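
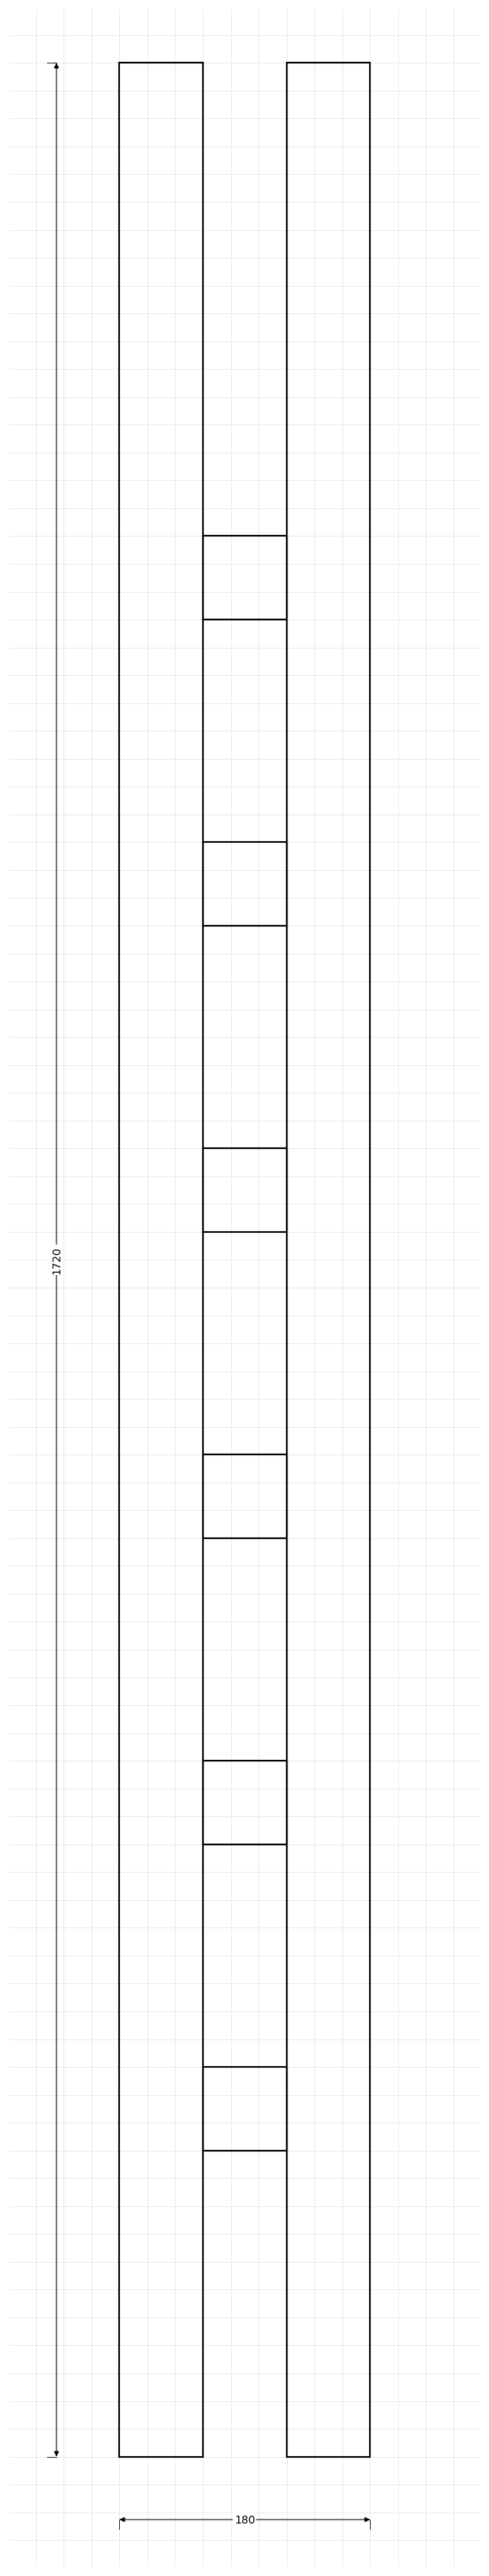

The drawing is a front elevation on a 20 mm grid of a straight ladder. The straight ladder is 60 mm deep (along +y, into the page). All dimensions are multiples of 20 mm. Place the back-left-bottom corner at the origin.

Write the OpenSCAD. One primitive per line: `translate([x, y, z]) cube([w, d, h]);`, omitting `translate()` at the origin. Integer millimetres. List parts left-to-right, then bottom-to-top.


cube([60, 60, 1720]);
translate([60, 0, 220]) cube([60, 60, 60]);
translate([60, 0, 440]) cube([60, 60, 60]);
translate([60, 0, 660]) cube([60, 60, 60]);
translate([60, 0, 880]) cube([60, 60, 60]);
translate([60, 0, 1100]) cube([60, 60, 60]);
translate([60, 0, 1320]) cube([60, 60, 60]);
translate([120, 0, 0]) cube([60, 60, 1720]);


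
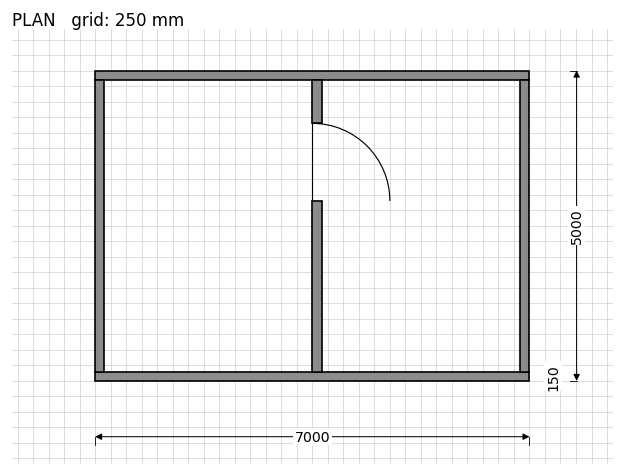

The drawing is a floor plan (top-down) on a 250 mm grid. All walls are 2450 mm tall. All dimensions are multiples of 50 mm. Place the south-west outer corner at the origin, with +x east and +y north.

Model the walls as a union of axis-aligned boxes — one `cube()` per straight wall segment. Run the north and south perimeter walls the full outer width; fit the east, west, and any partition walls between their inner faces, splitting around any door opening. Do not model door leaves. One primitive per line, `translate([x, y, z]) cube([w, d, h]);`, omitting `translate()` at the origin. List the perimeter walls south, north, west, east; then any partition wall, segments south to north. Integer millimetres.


cube([7000, 150, 2450]);
translate([0, 4850, 0]) cube([7000, 150, 2450]);
translate([0, 150, 0]) cube([150, 4700, 2450]);
translate([6850, 150, 0]) cube([150, 4700, 2450]);
translate([3500, 150, 0]) cube([150, 2750, 2450]);
translate([3500, 4150, 0]) cube([150, 700, 2450]);


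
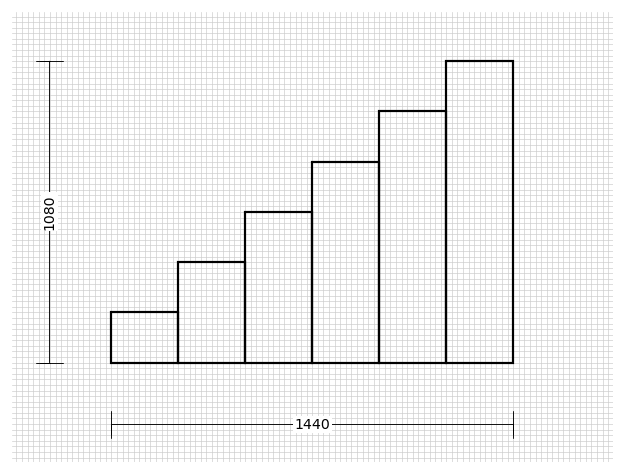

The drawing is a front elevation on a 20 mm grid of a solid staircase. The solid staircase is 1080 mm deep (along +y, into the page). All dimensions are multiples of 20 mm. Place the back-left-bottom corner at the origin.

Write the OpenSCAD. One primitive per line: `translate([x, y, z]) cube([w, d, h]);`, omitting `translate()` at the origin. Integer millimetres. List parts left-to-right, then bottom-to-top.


cube([240, 1080, 180]);
translate([240, 0, 0]) cube([240, 1080, 360]);
translate([480, 0, 0]) cube([240, 1080, 540]);
translate([720, 0, 0]) cube([240, 1080, 720]);
translate([960, 0, 0]) cube([240, 1080, 900]);
translate([1200, 0, 0]) cube([240, 1080, 1080]);


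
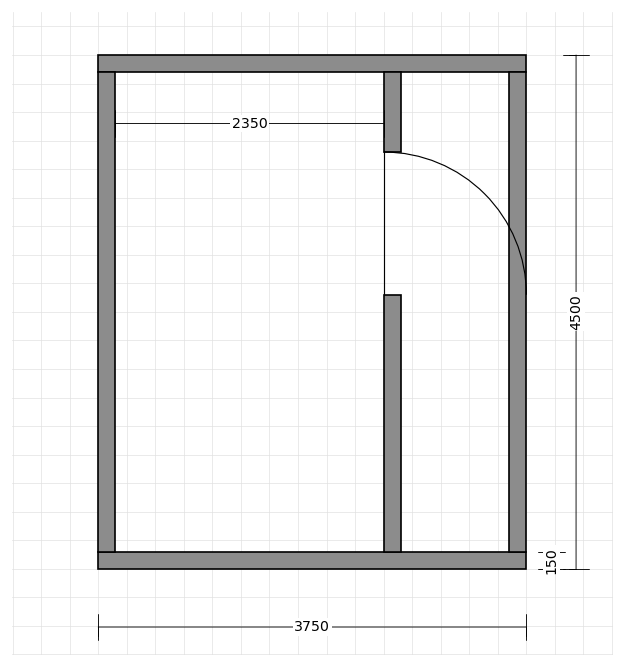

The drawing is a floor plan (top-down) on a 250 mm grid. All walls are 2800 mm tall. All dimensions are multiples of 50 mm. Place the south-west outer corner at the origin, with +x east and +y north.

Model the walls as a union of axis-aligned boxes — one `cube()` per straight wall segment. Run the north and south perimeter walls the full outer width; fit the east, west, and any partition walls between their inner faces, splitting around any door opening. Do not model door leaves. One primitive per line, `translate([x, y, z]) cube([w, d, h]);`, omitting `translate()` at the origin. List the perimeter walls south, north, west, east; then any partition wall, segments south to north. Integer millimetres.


cube([3750, 150, 2800]);
translate([0, 4350, 0]) cube([3750, 150, 2800]);
translate([0, 150, 0]) cube([150, 4200, 2800]);
translate([3600, 150, 0]) cube([150, 4200, 2800]);
translate([2500, 150, 0]) cube([150, 2250, 2800]);
translate([2500, 3650, 0]) cube([150, 700, 2800]);


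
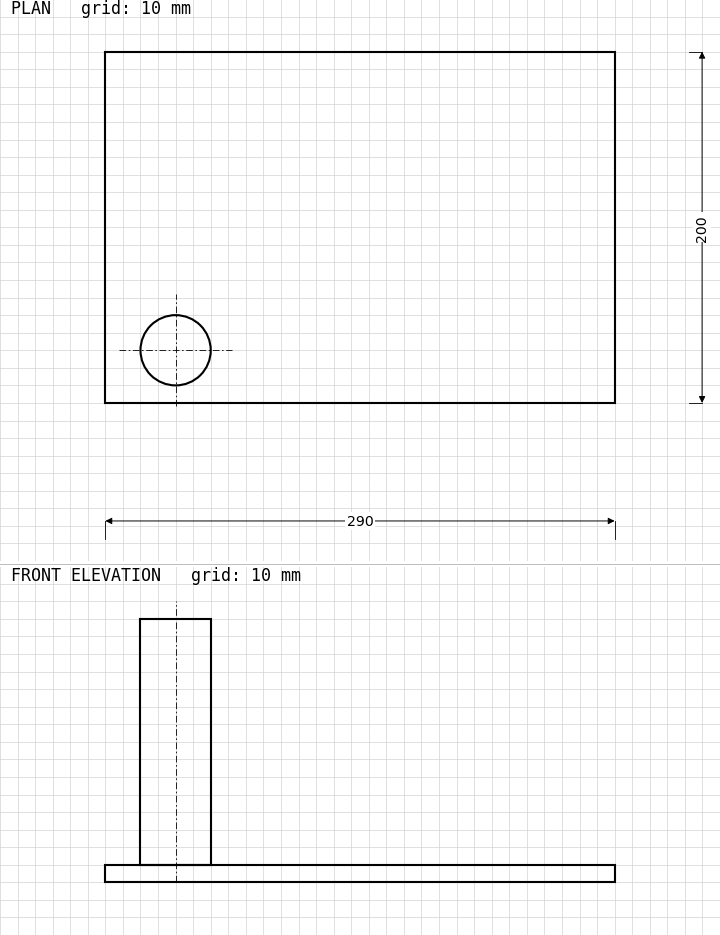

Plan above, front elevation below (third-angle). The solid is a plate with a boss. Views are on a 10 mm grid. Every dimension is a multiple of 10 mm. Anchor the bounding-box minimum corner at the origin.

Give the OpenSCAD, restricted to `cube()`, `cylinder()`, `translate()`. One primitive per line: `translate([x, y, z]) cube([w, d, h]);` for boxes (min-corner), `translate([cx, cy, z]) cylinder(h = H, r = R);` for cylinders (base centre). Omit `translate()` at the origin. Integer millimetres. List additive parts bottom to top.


cube([290, 200, 10]);
translate([40, 30, 10]) cylinder(h = 140, r = 20);


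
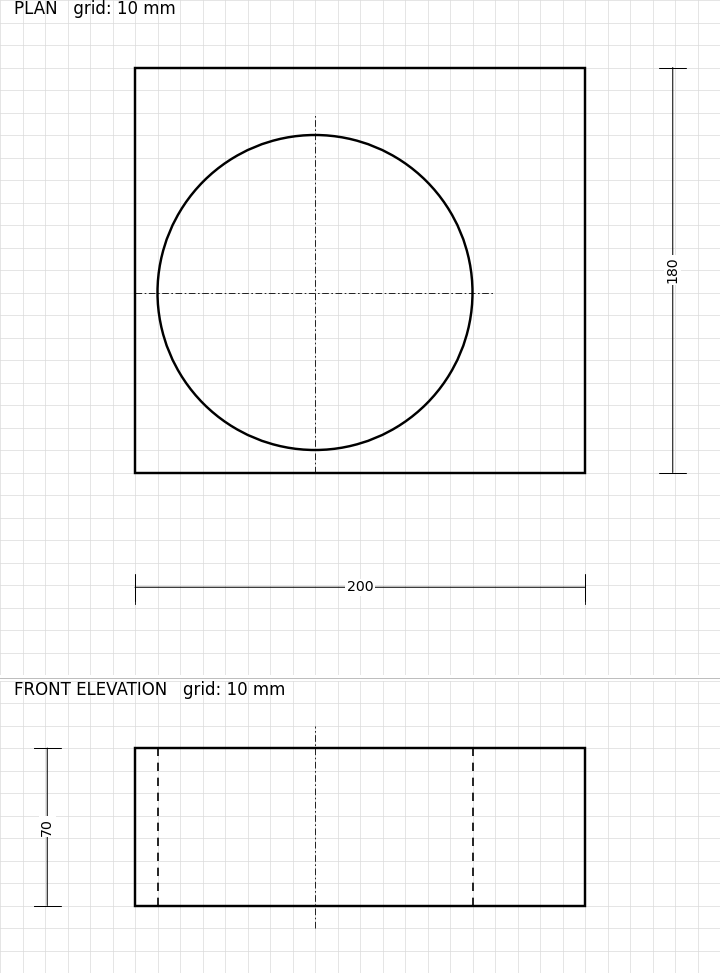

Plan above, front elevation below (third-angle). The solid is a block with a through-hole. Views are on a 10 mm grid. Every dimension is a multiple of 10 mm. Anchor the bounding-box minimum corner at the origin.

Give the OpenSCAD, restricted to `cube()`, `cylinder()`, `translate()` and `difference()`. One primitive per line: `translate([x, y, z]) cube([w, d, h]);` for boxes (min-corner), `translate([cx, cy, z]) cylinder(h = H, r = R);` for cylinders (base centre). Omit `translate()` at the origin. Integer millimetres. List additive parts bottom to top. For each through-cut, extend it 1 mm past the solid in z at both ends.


difference() {
  cube([200, 180, 70]);
  translate([80, 80, -1]) cylinder(h = 72, r = 70);
}


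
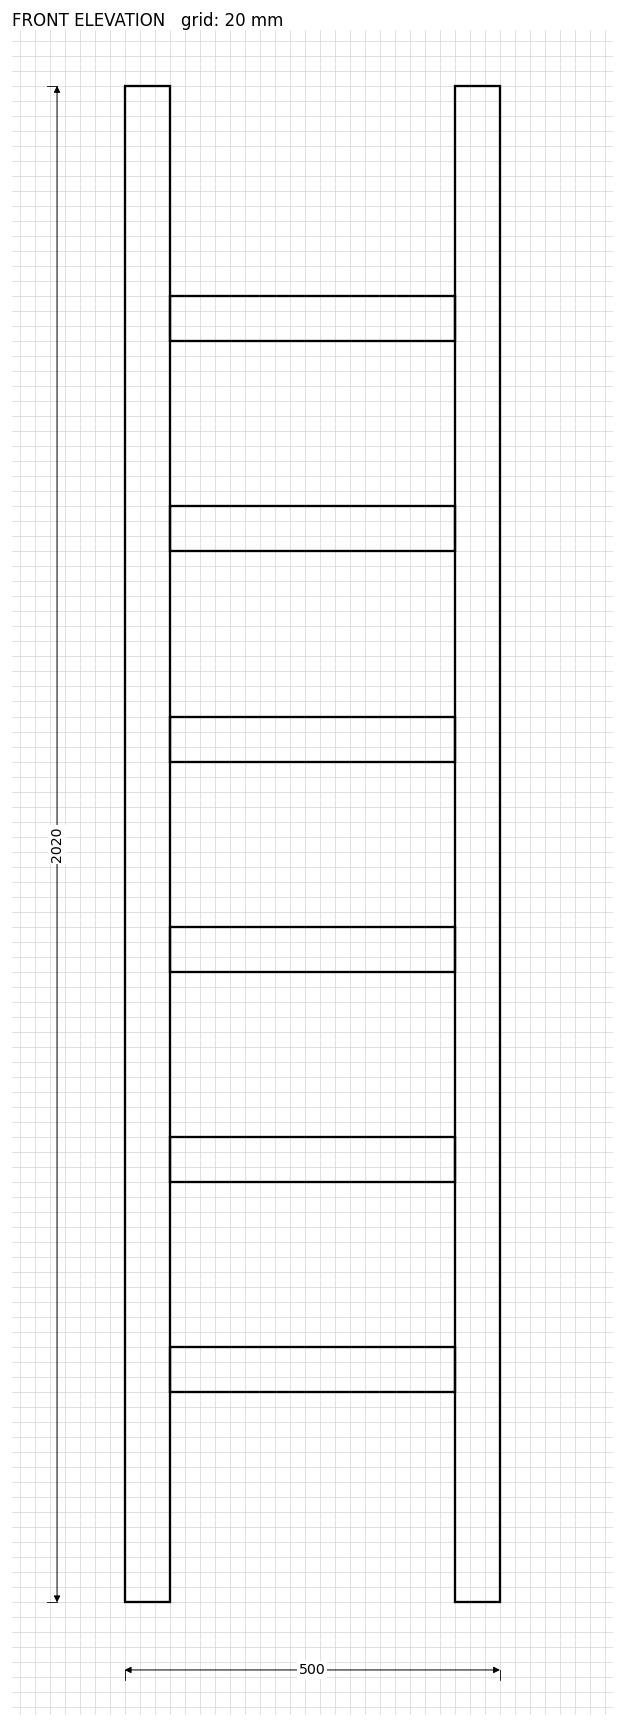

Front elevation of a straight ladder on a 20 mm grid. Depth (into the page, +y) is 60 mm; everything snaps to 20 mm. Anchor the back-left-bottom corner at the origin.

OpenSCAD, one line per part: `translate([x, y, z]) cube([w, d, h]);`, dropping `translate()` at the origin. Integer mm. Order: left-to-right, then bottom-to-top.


cube([60, 60, 2020]);
translate([60, 0, 280]) cube([380, 60, 60]);
translate([60, 0, 560]) cube([380, 60, 60]);
translate([60, 0, 840]) cube([380, 60, 60]);
translate([60, 0, 1120]) cube([380, 60, 60]);
translate([60, 0, 1400]) cube([380, 60, 60]);
translate([60, 0, 1680]) cube([380, 60, 60]);
translate([440, 0, 0]) cube([60, 60, 2020]);


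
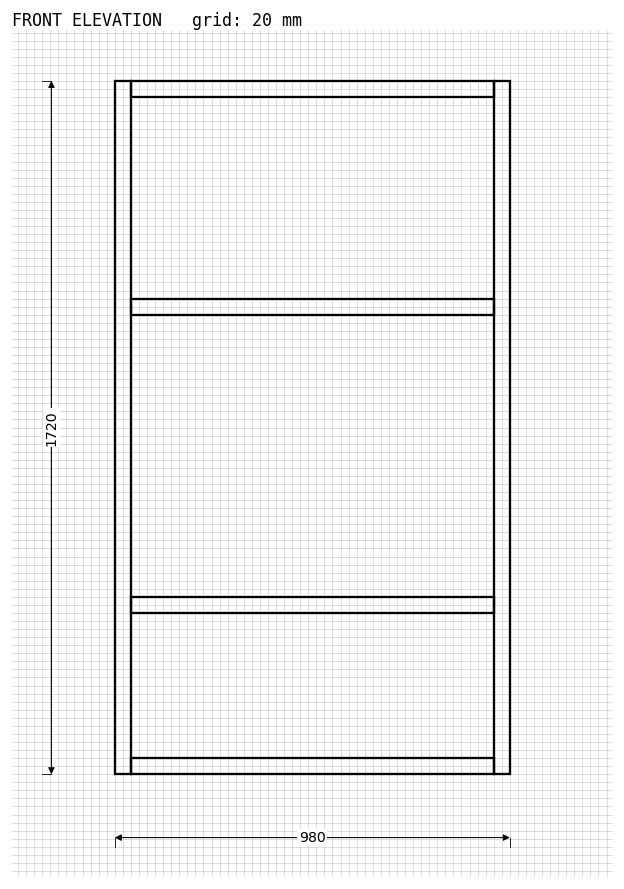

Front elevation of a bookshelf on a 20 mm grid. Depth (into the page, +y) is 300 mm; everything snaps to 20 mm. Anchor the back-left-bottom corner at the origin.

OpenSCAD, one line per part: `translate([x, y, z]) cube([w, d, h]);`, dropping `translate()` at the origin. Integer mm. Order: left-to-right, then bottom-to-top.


cube([40, 300, 1720]);
translate([40, 0, 0]) cube([900, 300, 40]);
translate([40, 0, 400]) cube([900, 300, 40]);
translate([40, 0, 1140]) cube([900, 300, 40]);
translate([40, 0, 1680]) cube([900, 300, 40]);
translate([940, 0, 0]) cube([40, 300, 1720]);


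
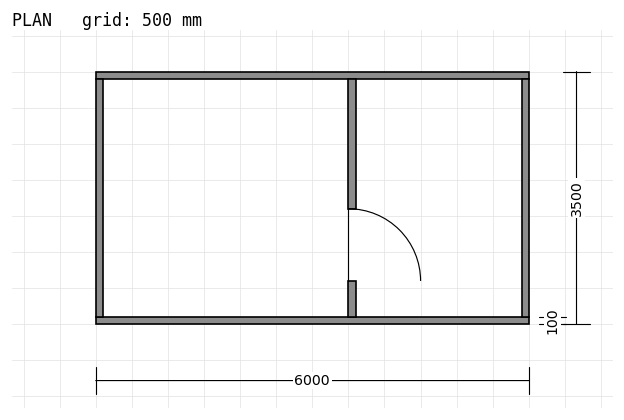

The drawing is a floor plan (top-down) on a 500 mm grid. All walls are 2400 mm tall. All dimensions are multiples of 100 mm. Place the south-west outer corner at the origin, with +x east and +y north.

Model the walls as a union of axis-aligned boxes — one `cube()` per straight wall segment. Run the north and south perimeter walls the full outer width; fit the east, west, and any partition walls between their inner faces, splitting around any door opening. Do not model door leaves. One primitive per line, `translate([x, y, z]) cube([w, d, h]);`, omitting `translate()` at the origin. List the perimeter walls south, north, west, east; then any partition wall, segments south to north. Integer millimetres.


cube([6000, 100, 2400]);
translate([0, 3400, 0]) cube([6000, 100, 2400]);
translate([0, 100, 0]) cube([100, 3300, 2400]);
translate([5900, 100, 0]) cube([100, 3300, 2400]);
translate([3500, 100, 0]) cube([100, 500, 2400]);
translate([3500, 1600, 0]) cube([100, 1800, 2400]);


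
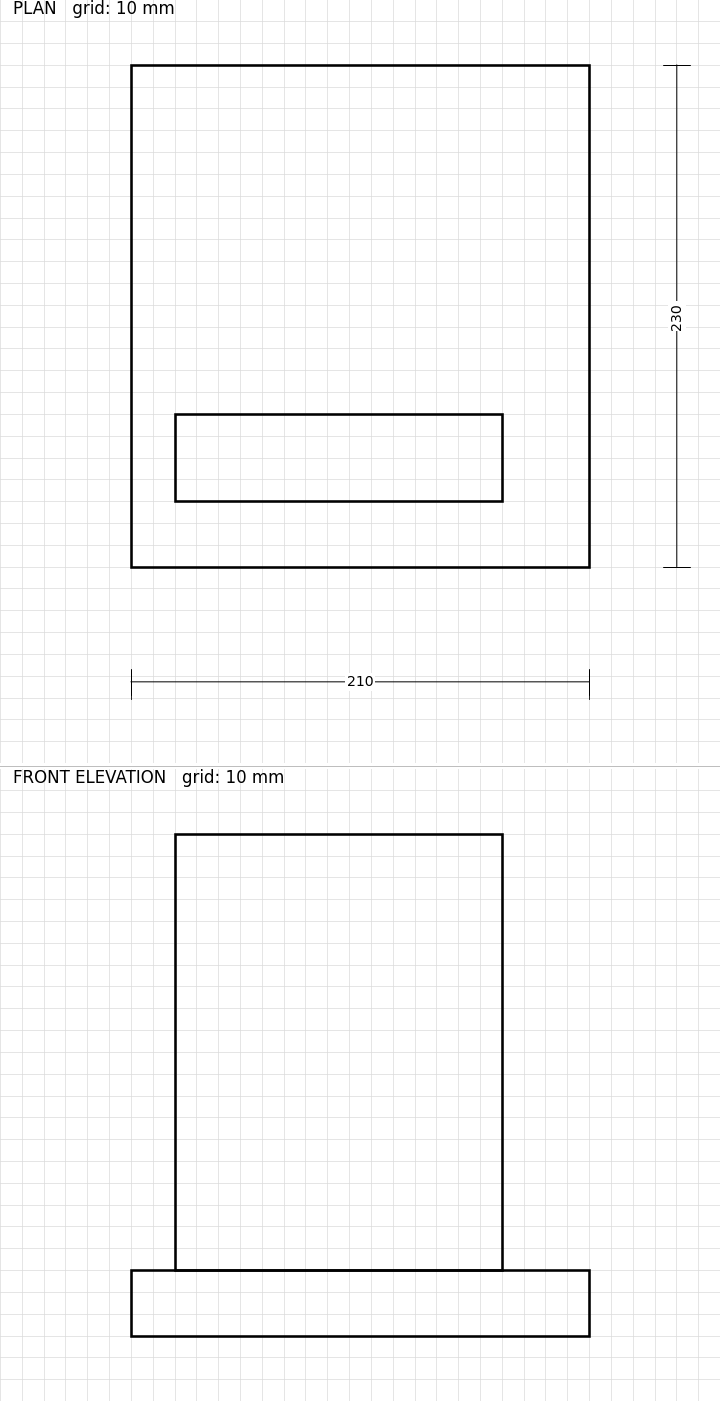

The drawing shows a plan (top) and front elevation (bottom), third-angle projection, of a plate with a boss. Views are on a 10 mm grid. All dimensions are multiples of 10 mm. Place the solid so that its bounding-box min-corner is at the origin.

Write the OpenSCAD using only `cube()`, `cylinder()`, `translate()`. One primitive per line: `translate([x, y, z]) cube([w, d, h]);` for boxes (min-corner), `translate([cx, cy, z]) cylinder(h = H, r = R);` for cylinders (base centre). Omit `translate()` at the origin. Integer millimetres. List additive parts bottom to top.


cube([210, 230, 30]);
translate([20, 30, 30]) cube([150, 40, 200]);


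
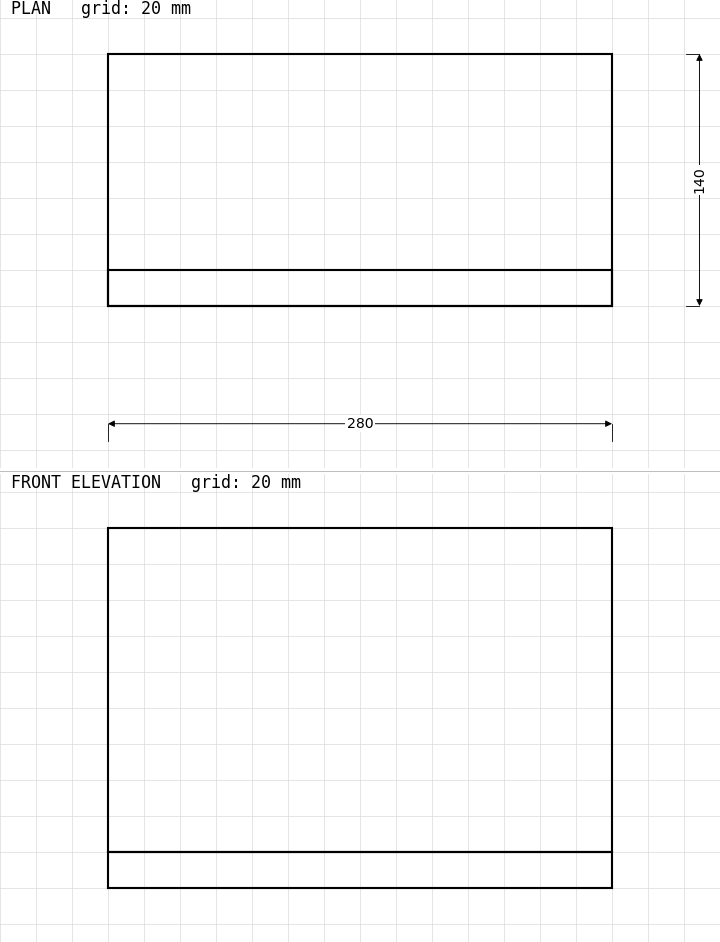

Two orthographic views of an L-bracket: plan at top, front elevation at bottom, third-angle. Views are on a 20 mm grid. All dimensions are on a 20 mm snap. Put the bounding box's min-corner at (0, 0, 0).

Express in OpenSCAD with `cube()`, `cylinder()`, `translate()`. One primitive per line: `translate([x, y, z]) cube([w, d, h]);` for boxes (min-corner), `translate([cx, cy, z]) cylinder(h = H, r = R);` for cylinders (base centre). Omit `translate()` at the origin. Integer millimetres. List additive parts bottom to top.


cube([280, 140, 20]);
translate([0, 0, 20]) cube([280, 20, 180]);


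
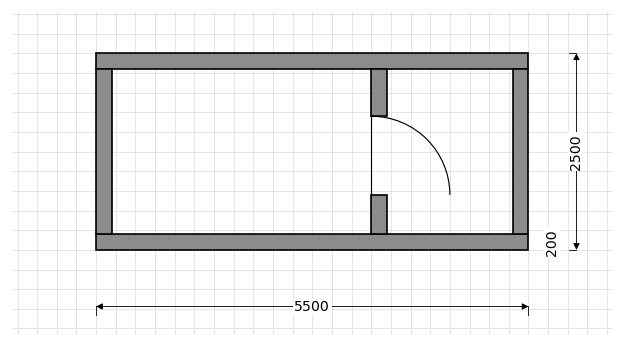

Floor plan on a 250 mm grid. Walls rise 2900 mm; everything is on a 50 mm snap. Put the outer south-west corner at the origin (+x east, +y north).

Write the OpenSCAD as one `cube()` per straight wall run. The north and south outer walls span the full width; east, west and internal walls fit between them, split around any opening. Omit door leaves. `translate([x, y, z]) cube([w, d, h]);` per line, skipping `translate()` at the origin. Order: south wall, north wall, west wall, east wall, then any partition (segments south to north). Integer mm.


cube([5500, 200, 2900]);
translate([0, 2300, 0]) cube([5500, 200, 2900]);
translate([0, 200, 0]) cube([200, 2100, 2900]);
translate([5300, 200, 0]) cube([200, 2100, 2900]);
translate([3500, 200, 0]) cube([200, 500, 2900]);
translate([3500, 1700, 0]) cube([200, 600, 2900]);


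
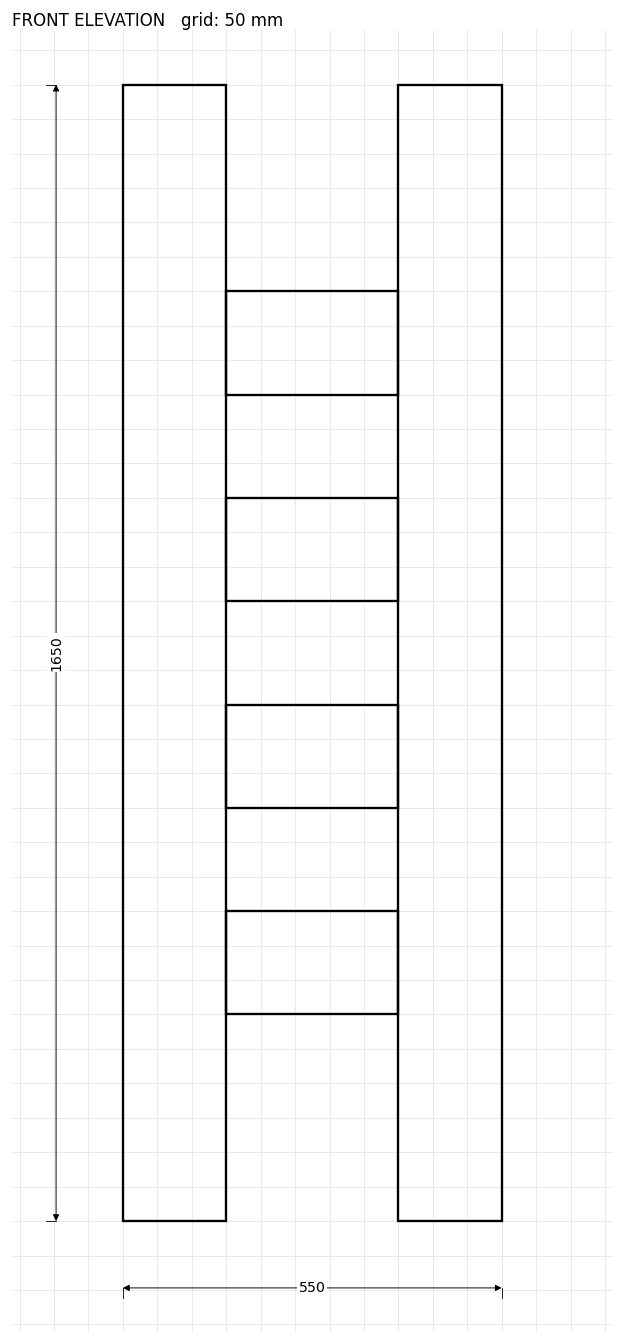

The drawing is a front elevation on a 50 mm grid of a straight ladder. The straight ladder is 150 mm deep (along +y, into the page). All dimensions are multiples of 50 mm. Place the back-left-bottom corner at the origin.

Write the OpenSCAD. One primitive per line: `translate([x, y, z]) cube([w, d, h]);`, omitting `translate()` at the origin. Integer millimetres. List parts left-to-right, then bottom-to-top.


cube([150, 150, 1650]);
translate([150, 0, 300]) cube([250, 150, 150]);
translate([150, 0, 600]) cube([250, 150, 150]);
translate([150, 0, 900]) cube([250, 150, 150]);
translate([150, 0, 1200]) cube([250, 150, 150]);
translate([400, 0, 0]) cube([150, 150, 1650]);


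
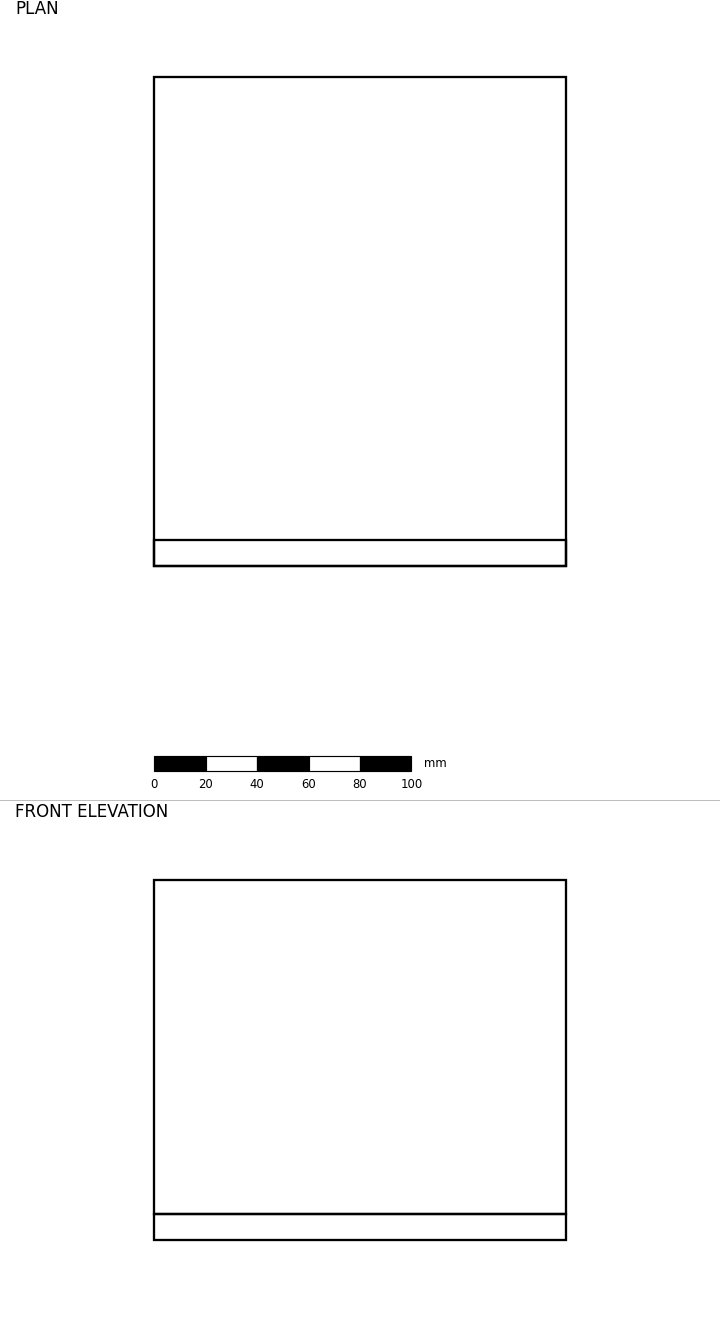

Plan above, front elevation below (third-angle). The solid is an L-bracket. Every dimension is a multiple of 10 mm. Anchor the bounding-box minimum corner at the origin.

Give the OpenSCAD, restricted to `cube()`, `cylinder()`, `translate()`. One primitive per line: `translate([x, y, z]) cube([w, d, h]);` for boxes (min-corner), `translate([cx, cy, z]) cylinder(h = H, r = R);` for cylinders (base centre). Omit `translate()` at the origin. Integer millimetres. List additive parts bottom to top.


cube([160, 190, 10]);
translate([0, 0, 10]) cube([160, 10, 130]);


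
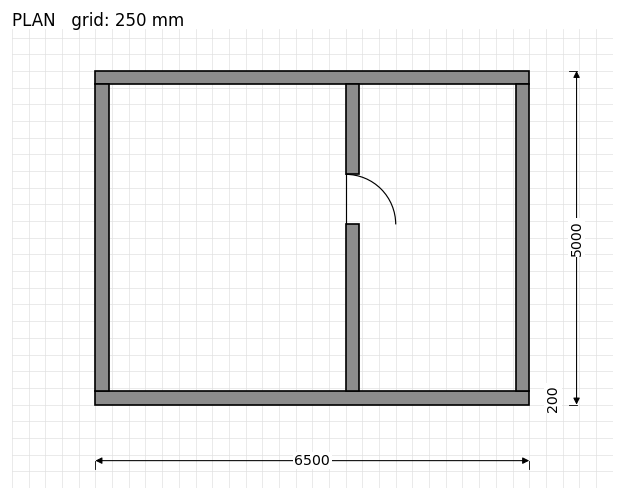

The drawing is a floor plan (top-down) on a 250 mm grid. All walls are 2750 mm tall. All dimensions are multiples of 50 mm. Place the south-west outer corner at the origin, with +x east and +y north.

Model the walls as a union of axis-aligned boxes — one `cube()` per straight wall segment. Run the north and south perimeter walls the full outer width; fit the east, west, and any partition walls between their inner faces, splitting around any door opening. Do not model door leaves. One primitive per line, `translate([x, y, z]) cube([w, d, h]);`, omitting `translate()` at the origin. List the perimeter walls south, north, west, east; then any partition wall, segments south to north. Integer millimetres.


cube([6500, 200, 2750]);
translate([0, 4800, 0]) cube([6500, 200, 2750]);
translate([0, 200, 0]) cube([200, 4600, 2750]);
translate([6300, 200, 0]) cube([200, 4600, 2750]);
translate([3750, 200, 0]) cube([200, 2500, 2750]);
translate([3750, 3450, 0]) cube([200, 1350, 2750]);


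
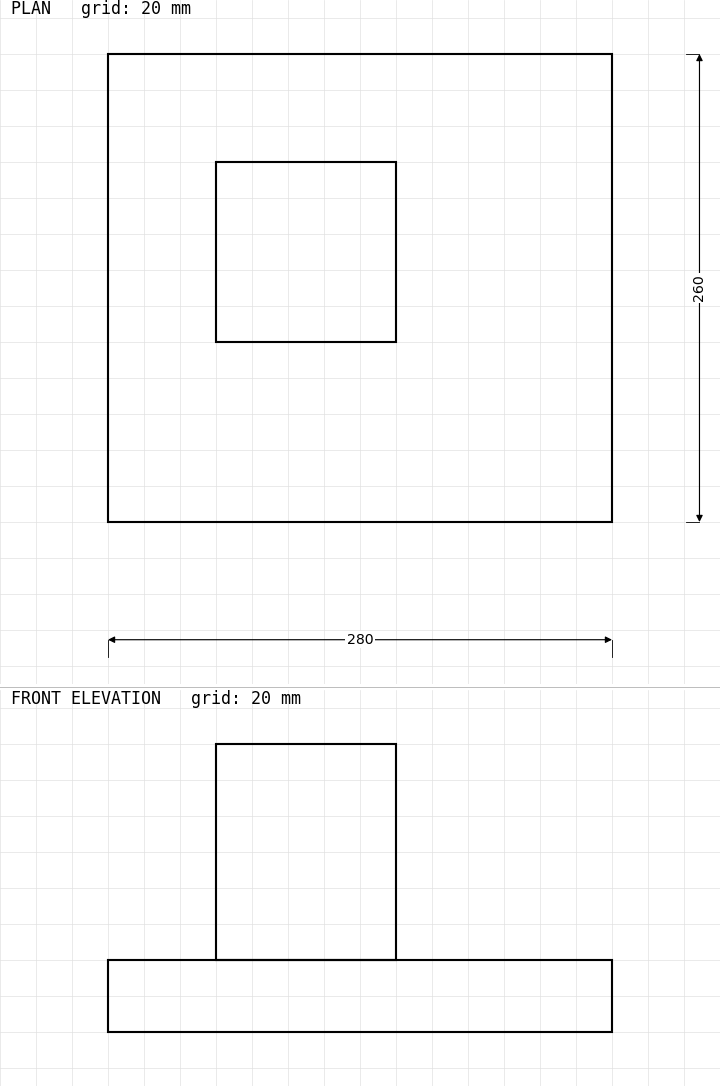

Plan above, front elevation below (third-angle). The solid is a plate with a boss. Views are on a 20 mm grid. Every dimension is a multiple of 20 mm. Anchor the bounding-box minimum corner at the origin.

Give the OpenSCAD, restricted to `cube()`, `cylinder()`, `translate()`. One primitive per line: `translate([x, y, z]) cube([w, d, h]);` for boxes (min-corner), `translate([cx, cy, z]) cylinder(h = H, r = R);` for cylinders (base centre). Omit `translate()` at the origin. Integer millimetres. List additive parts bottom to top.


cube([280, 260, 40]);
translate([60, 100, 40]) cube([100, 100, 120]);


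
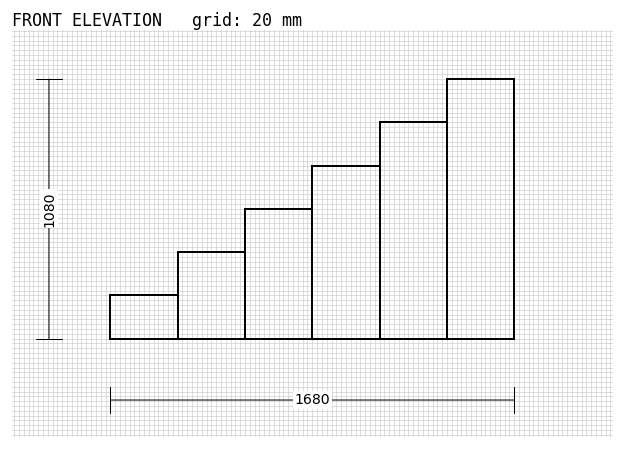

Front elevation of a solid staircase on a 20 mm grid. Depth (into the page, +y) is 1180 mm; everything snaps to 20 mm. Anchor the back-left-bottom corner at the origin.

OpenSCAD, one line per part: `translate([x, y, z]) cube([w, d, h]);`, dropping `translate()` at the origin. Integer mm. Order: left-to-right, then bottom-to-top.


cube([280, 1180, 180]);
translate([280, 0, 0]) cube([280, 1180, 360]);
translate([560, 0, 0]) cube([280, 1180, 540]);
translate([840, 0, 0]) cube([280, 1180, 720]);
translate([1120, 0, 0]) cube([280, 1180, 900]);
translate([1400, 0, 0]) cube([280, 1180, 1080]);


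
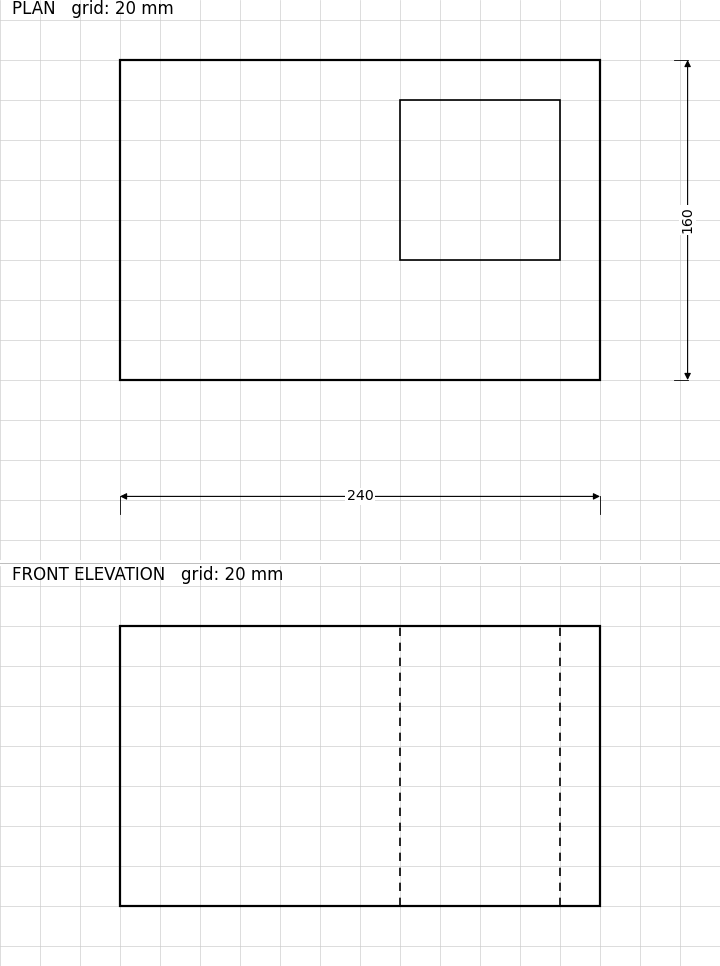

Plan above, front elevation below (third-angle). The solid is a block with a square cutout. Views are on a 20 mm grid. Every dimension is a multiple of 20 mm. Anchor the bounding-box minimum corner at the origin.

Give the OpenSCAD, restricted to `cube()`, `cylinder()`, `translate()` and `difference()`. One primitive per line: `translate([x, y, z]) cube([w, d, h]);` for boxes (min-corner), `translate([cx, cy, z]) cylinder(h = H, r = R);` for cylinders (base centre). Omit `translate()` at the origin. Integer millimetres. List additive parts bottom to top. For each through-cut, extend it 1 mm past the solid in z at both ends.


difference() {
  cube([240, 160, 140]);
  translate([140, 60, -1]) cube([80, 80, 142]);
}


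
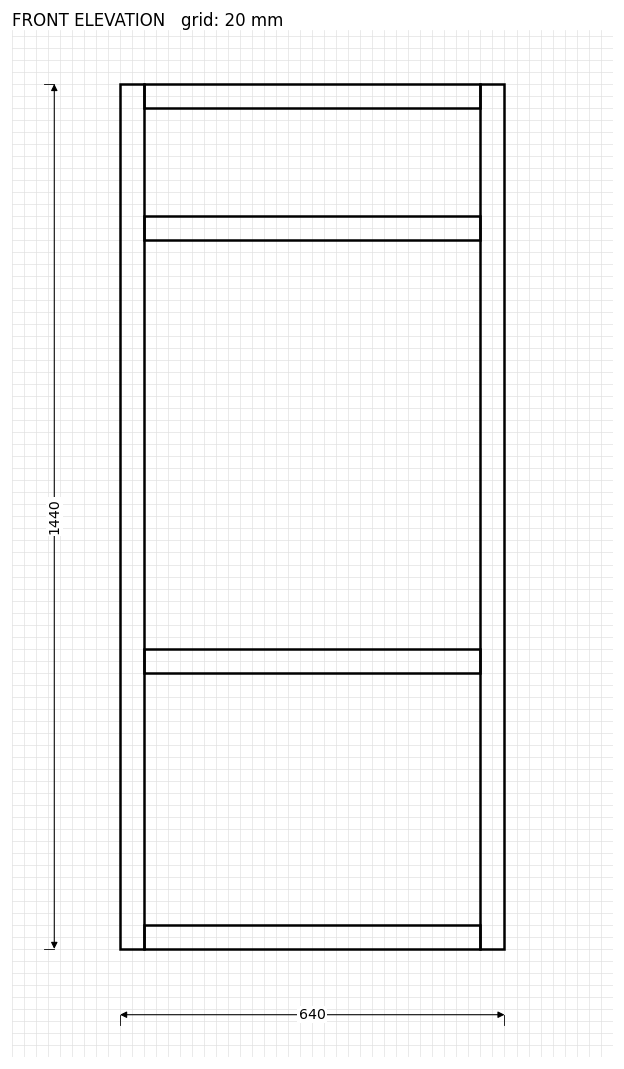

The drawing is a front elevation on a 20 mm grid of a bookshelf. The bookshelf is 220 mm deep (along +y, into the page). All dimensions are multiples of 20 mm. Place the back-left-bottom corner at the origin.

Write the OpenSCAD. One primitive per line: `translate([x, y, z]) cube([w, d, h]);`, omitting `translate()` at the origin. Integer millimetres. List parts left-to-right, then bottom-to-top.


cube([40, 220, 1440]);
translate([40, 0, 0]) cube([560, 220, 40]);
translate([40, 0, 460]) cube([560, 220, 40]);
translate([40, 0, 1180]) cube([560, 220, 40]);
translate([40, 0, 1400]) cube([560, 220, 40]);
translate([600, 0, 0]) cube([40, 220, 1440]);


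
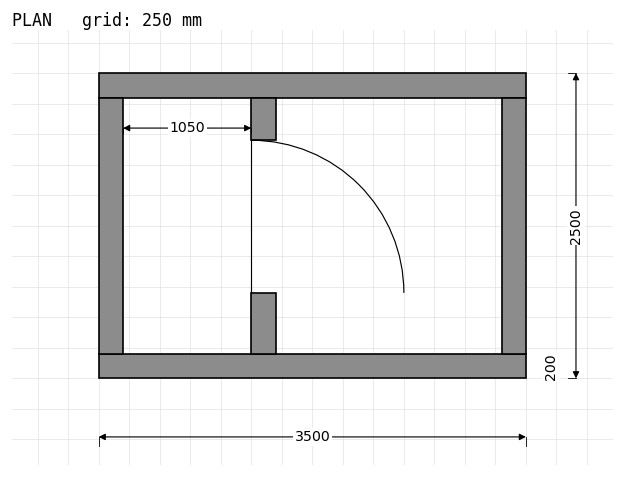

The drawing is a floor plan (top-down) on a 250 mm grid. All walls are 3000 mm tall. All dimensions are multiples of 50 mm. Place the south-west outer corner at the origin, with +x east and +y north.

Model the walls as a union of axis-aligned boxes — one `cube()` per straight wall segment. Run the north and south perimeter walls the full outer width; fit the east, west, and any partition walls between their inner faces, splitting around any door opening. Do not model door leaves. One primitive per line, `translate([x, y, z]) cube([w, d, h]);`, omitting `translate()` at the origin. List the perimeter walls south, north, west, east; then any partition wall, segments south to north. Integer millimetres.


cube([3500, 200, 3000]);
translate([0, 2300, 0]) cube([3500, 200, 3000]);
translate([0, 200, 0]) cube([200, 2100, 3000]);
translate([3300, 200, 0]) cube([200, 2100, 3000]);
translate([1250, 200, 0]) cube([200, 500, 3000]);
translate([1250, 1950, 0]) cube([200, 350, 3000]);


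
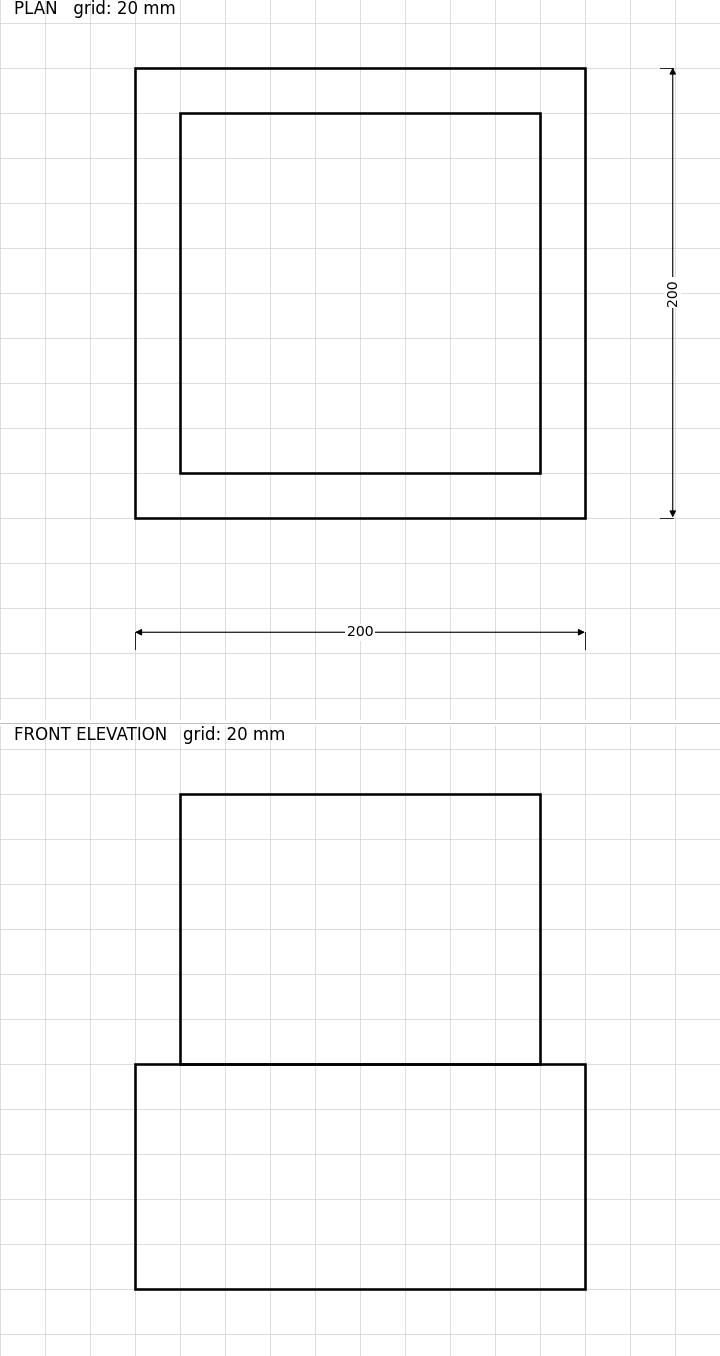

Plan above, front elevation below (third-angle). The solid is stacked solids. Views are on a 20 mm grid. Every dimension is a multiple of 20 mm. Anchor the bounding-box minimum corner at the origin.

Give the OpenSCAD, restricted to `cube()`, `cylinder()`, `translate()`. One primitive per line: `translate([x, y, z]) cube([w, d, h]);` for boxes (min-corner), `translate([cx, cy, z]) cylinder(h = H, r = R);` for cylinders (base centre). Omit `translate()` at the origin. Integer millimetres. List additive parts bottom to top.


cube([200, 200, 100]);
translate([20, 20, 100]) cube([160, 160, 120]);


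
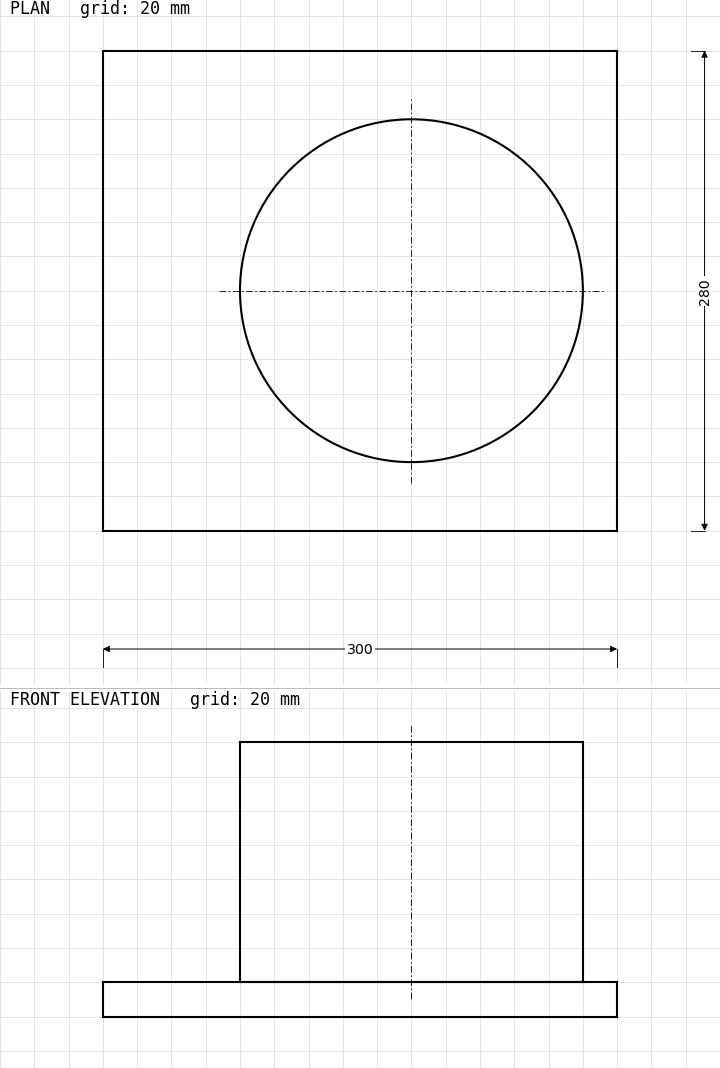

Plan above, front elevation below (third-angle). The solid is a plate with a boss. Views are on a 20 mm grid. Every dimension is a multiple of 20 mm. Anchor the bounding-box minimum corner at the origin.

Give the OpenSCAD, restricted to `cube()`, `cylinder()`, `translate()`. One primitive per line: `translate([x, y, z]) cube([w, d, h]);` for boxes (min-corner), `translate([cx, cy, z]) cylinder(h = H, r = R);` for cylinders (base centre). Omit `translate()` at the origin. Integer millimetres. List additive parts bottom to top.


cube([300, 280, 20]);
translate([180, 140, 20]) cylinder(h = 140, r = 100);


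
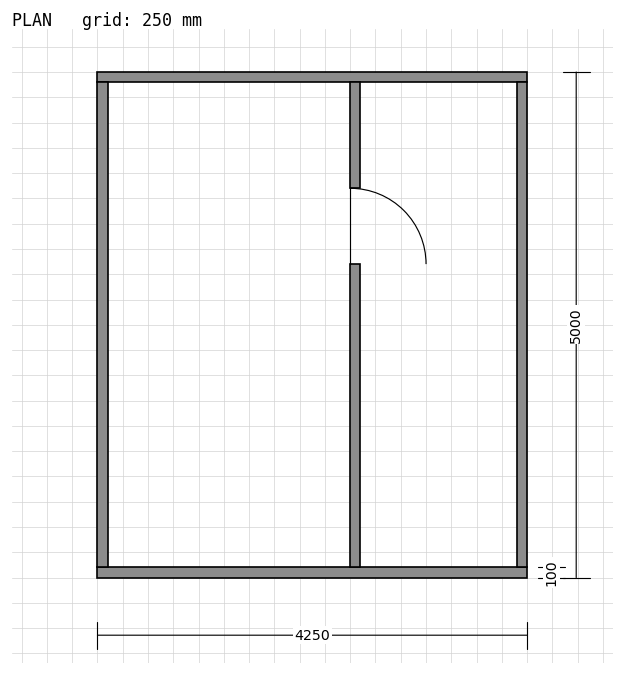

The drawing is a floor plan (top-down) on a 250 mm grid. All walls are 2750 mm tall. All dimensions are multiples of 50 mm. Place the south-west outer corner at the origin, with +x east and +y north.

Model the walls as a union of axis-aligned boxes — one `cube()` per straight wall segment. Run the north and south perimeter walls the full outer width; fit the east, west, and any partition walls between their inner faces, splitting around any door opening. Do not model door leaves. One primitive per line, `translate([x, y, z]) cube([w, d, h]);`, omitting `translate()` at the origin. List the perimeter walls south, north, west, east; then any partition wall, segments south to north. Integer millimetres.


cube([4250, 100, 2750]);
translate([0, 4900, 0]) cube([4250, 100, 2750]);
translate([0, 100, 0]) cube([100, 4800, 2750]);
translate([4150, 100, 0]) cube([100, 4800, 2750]);
translate([2500, 100, 0]) cube([100, 3000, 2750]);
translate([2500, 3850, 0]) cube([100, 1050, 2750]);


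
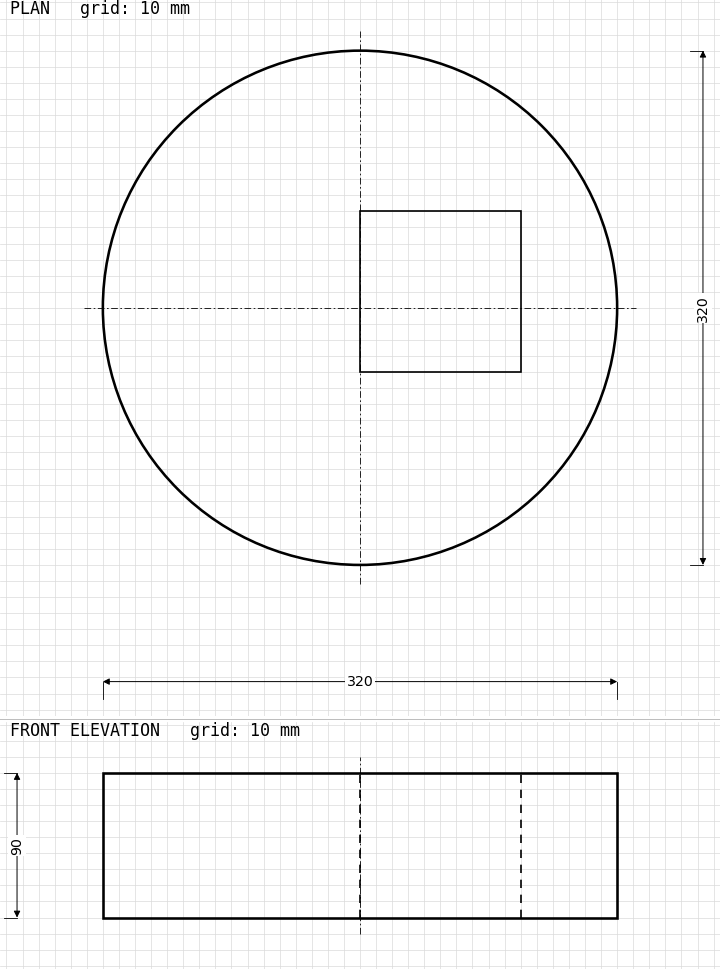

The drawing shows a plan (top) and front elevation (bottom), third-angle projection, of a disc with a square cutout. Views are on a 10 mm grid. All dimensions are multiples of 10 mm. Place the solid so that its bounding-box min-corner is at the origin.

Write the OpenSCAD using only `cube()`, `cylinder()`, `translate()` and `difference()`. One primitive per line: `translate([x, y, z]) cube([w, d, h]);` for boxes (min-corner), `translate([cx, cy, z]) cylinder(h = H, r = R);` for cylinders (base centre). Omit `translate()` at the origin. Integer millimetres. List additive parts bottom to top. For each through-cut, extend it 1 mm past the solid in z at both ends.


difference() {
  translate([160, 160, 0]) cylinder(h = 90, r = 160);
  translate([160, 120, -1]) cube([100, 100, 92]);
}


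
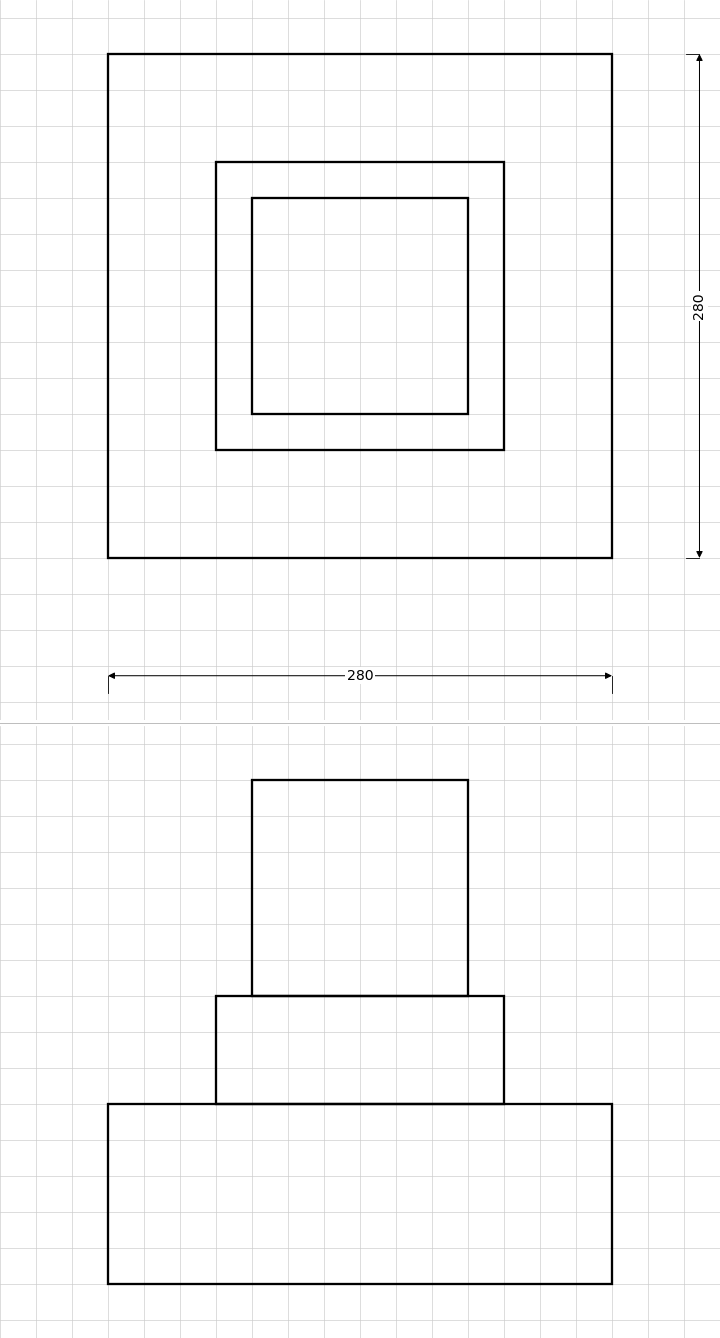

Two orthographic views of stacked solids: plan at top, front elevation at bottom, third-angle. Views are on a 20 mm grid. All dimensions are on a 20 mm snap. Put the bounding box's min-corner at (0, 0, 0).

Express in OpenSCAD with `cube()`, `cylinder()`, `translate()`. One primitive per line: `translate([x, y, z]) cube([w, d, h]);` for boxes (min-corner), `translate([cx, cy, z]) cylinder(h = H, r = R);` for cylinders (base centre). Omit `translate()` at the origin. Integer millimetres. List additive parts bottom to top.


cube([280, 280, 100]);
translate([60, 60, 100]) cube([160, 160, 60]);
translate([80, 80, 160]) cube([120, 120, 120]);


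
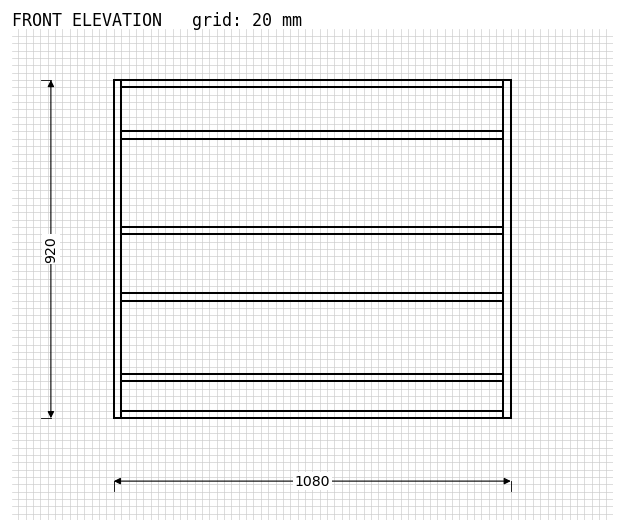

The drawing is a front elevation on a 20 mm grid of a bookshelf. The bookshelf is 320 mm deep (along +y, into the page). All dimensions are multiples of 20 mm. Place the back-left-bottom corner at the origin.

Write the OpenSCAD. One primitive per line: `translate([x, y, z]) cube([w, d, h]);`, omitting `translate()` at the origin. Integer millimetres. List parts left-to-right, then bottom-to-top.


cube([20, 320, 920]);
translate([20, 0, 0]) cube([1040, 320, 20]);
translate([20, 0, 100]) cube([1040, 320, 20]);
translate([20, 0, 320]) cube([1040, 320, 20]);
translate([20, 0, 500]) cube([1040, 320, 20]);
translate([20, 0, 760]) cube([1040, 320, 20]);
translate([20, 0, 900]) cube([1040, 320, 20]);
translate([1060, 0, 0]) cube([20, 320, 920]);


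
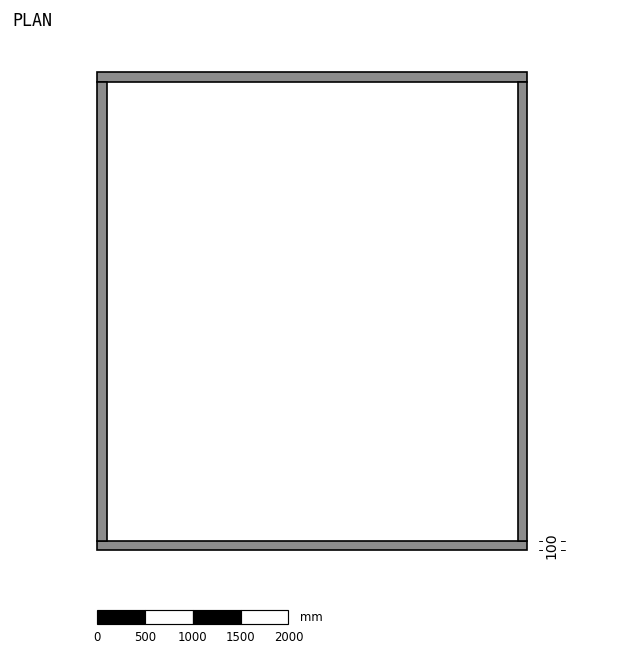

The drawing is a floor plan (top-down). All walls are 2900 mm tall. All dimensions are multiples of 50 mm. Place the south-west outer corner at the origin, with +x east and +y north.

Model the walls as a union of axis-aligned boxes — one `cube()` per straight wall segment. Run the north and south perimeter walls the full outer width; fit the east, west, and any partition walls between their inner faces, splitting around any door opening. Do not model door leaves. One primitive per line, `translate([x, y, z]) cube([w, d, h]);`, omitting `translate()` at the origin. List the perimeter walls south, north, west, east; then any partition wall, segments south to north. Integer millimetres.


cube([4500, 100, 2900]);
translate([0, 4900, 0]) cube([4500, 100, 2900]);
translate([0, 100, 0]) cube([100, 4800, 2900]);
translate([4400, 100, 0]) cube([100, 4800, 2900]);


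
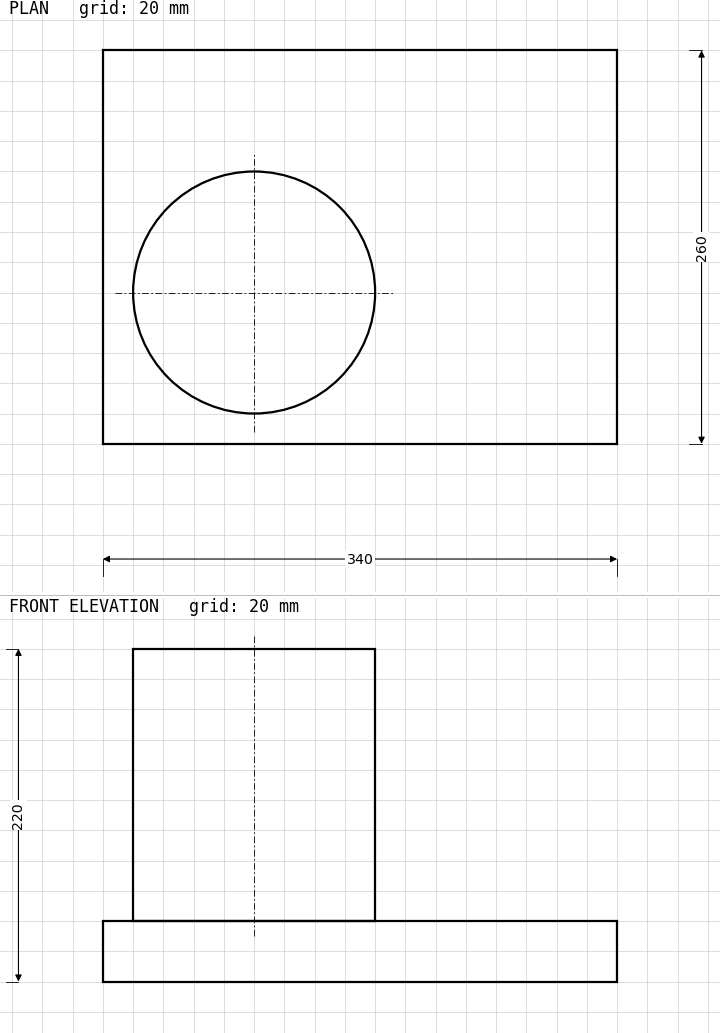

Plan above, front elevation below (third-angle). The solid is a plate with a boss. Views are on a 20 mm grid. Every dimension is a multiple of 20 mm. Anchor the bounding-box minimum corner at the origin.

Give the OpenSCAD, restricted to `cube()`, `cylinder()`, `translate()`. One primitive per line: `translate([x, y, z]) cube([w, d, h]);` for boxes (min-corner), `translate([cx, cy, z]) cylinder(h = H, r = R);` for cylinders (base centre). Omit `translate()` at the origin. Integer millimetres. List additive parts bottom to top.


cube([340, 260, 40]);
translate([100, 100, 40]) cylinder(h = 180, r = 80);


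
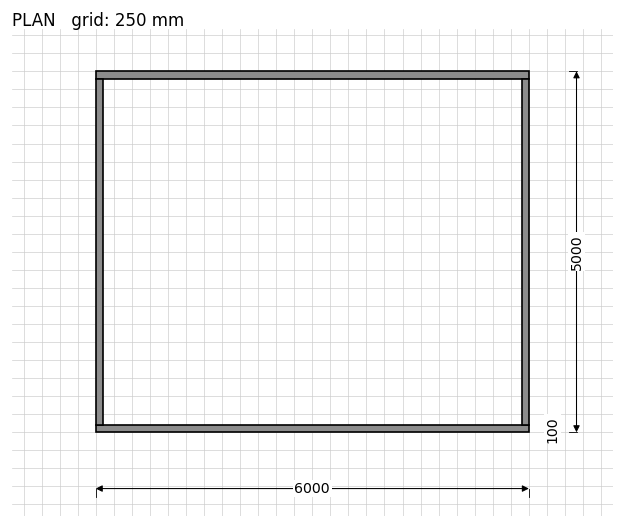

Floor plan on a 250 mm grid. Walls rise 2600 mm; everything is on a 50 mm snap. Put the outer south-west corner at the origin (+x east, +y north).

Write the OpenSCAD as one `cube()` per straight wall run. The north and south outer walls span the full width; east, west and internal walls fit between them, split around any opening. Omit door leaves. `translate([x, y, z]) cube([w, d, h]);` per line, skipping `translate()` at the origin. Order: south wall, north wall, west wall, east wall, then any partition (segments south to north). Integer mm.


cube([6000, 100, 2600]);
translate([0, 4900, 0]) cube([6000, 100, 2600]);
translate([0, 100, 0]) cube([100, 4800, 2600]);
translate([5900, 100, 0]) cube([100, 4800, 2600]);


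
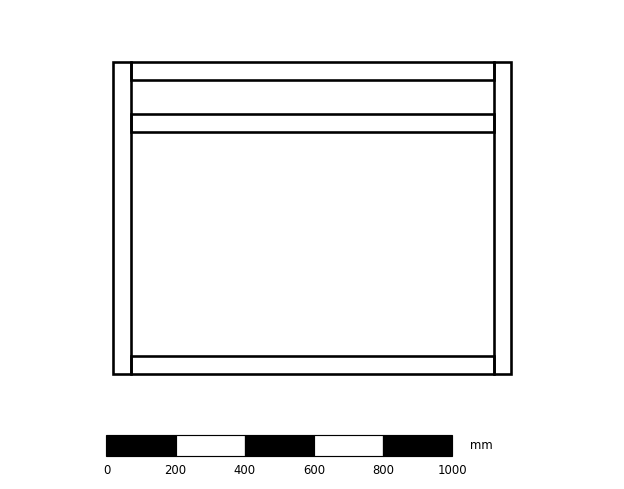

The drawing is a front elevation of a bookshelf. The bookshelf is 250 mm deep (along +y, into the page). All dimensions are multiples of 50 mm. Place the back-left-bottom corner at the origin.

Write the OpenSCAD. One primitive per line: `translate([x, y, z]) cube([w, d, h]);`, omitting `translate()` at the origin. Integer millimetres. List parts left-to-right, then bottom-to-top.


cube([50, 250, 900]);
translate([50, 0, 0]) cube([1050, 250, 50]);
translate([50, 0, 700]) cube([1050, 250, 50]);
translate([50, 0, 850]) cube([1050, 250, 50]);
translate([1100, 0, 0]) cube([50, 250, 900]);


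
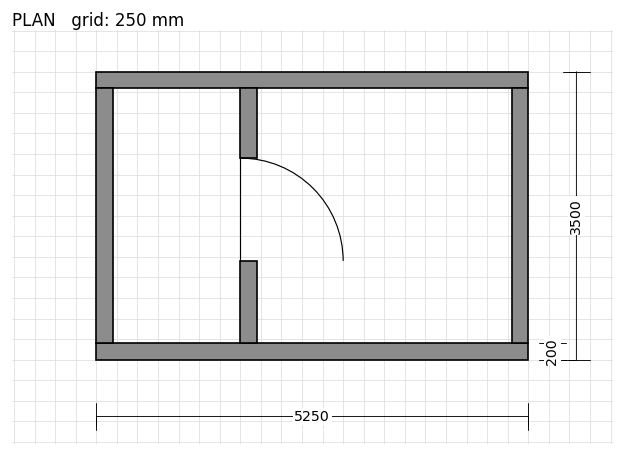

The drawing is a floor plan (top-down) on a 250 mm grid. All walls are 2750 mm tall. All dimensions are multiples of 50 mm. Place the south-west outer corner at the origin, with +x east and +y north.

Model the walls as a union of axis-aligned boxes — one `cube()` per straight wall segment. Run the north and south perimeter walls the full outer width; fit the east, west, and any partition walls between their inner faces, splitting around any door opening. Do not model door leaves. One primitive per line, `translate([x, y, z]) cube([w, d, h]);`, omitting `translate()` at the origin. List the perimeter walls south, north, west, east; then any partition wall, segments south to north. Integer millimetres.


cube([5250, 200, 2750]);
translate([0, 3300, 0]) cube([5250, 200, 2750]);
translate([0, 200, 0]) cube([200, 3100, 2750]);
translate([5050, 200, 0]) cube([200, 3100, 2750]);
translate([1750, 200, 0]) cube([200, 1000, 2750]);
translate([1750, 2450, 0]) cube([200, 850, 2750]);


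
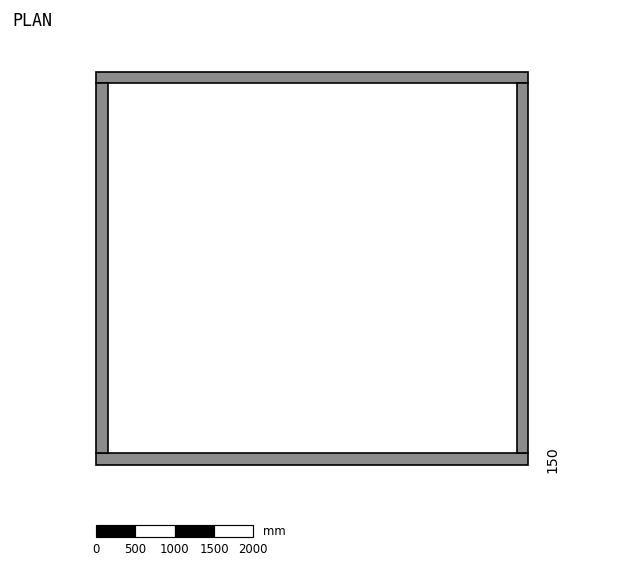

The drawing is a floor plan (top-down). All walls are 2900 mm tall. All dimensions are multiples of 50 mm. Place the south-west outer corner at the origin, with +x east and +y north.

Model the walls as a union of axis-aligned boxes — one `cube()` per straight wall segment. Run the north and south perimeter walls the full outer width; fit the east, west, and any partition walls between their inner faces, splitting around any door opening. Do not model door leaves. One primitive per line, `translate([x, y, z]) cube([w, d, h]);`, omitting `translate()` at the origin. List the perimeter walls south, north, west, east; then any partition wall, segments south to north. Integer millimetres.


cube([5500, 150, 2900]);
translate([0, 4850, 0]) cube([5500, 150, 2900]);
translate([0, 150, 0]) cube([150, 4700, 2900]);
translate([5350, 150, 0]) cube([150, 4700, 2900]);


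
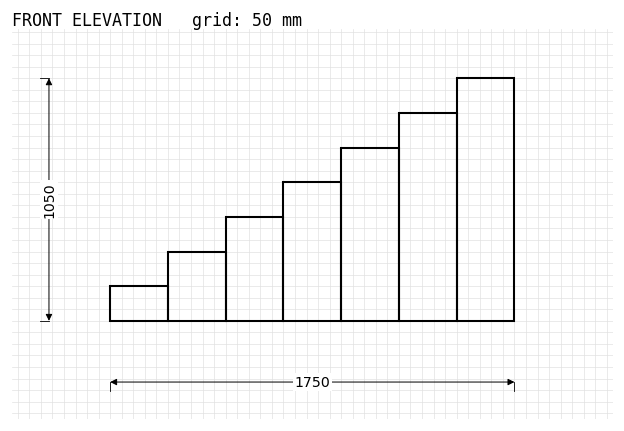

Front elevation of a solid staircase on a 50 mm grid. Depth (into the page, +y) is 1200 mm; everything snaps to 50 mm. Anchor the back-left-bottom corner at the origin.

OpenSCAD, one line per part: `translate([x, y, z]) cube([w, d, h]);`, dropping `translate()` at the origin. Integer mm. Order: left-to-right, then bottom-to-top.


cube([250, 1200, 150]);
translate([250, 0, 0]) cube([250, 1200, 300]);
translate([500, 0, 0]) cube([250, 1200, 450]);
translate([750, 0, 0]) cube([250, 1200, 600]);
translate([1000, 0, 0]) cube([250, 1200, 750]);
translate([1250, 0, 0]) cube([250, 1200, 900]);
translate([1500, 0, 0]) cube([250, 1200, 1050]);


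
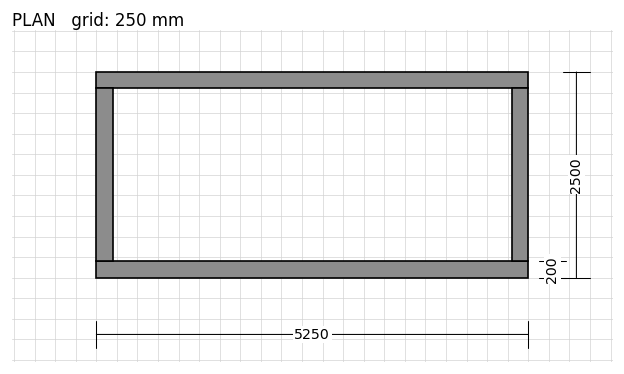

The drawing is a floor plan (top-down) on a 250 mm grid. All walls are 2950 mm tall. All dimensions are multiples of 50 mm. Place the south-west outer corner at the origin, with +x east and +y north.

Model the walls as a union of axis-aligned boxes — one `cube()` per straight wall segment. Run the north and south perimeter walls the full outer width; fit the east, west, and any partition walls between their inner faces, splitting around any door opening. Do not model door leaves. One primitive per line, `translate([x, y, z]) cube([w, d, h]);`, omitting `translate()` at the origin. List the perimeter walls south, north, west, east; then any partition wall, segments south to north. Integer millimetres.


cube([5250, 200, 2950]);
translate([0, 2300, 0]) cube([5250, 200, 2950]);
translate([0, 200, 0]) cube([200, 2100, 2950]);
translate([5050, 200, 0]) cube([200, 2100, 2950]);


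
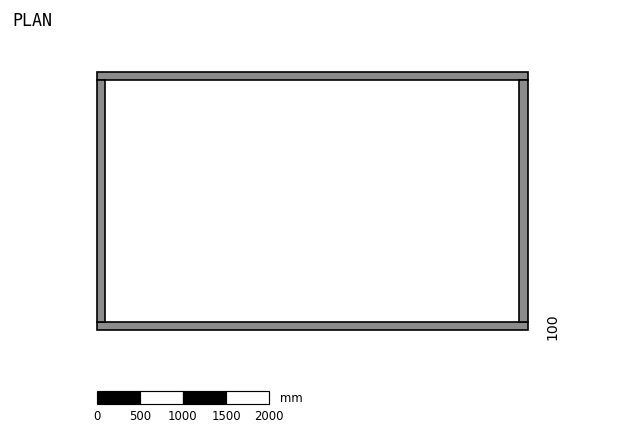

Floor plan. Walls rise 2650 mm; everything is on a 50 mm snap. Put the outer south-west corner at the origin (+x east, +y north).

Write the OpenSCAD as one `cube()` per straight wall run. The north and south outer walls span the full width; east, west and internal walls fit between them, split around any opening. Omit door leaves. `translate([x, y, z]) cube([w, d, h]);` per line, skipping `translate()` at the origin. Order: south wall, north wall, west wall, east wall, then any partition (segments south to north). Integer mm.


cube([5000, 100, 2650]);
translate([0, 2900, 0]) cube([5000, 100, 2650]);
translate([0, 100, 0]) cube([100, 2800, 2650]);
translate([4900, 100, 0]) cube([100, 2800, 2650]);


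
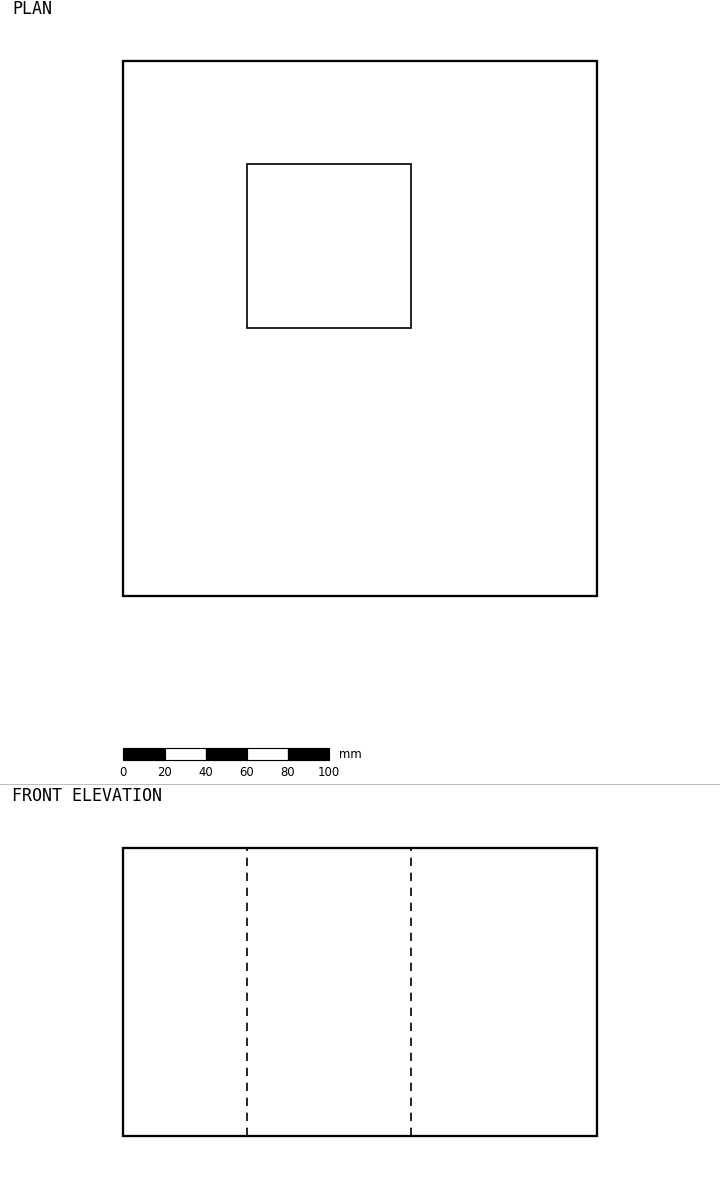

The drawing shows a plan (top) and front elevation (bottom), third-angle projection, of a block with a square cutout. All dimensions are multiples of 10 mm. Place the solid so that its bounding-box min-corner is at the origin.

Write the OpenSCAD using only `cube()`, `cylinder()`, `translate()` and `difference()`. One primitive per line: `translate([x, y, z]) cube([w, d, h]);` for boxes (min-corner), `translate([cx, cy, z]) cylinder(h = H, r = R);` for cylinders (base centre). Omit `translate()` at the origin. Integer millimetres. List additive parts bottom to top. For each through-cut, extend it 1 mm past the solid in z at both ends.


difference() {
  cube([230, 260, 140]);
  translate([60, 130, -1]) cube([80, 80, 142]);
}


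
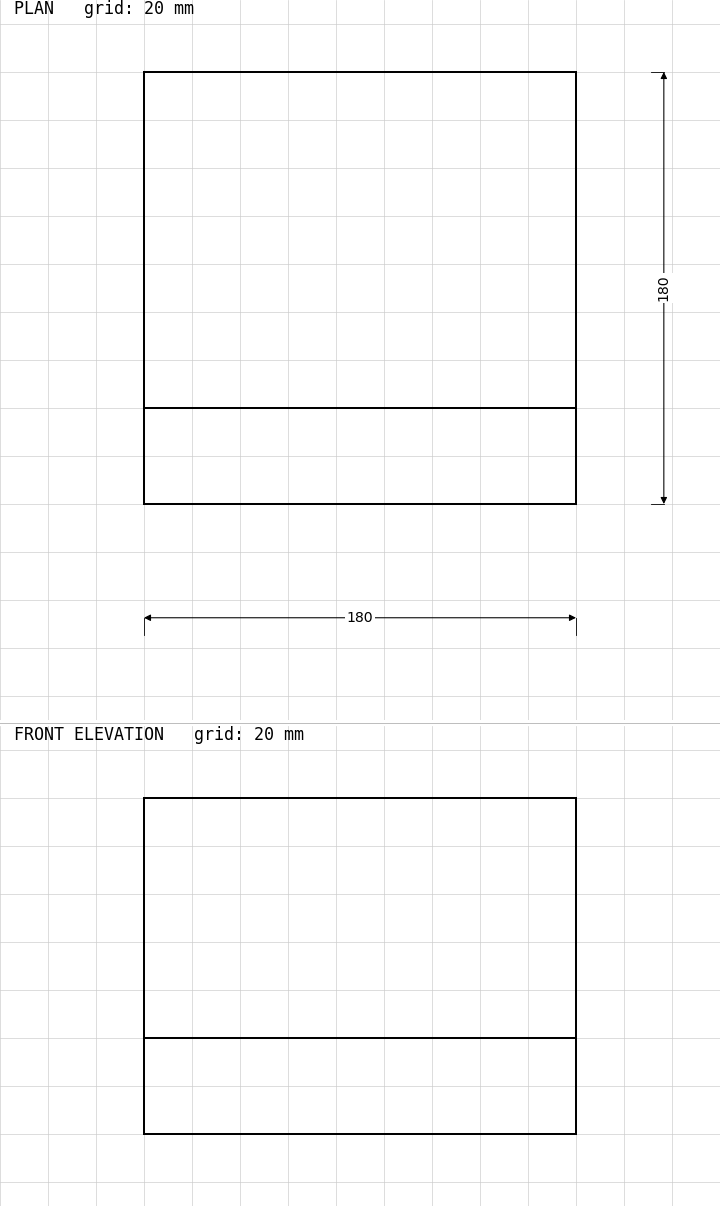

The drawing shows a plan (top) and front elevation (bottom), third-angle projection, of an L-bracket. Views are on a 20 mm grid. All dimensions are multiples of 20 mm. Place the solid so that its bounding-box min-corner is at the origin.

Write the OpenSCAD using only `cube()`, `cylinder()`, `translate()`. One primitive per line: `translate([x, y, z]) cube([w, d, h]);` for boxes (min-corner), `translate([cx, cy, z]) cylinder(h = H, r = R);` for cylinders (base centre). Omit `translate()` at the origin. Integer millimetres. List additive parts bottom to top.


cube([180, 180, 40]);
translate([0, 0, 40]) cube([180, 40, 100]);
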